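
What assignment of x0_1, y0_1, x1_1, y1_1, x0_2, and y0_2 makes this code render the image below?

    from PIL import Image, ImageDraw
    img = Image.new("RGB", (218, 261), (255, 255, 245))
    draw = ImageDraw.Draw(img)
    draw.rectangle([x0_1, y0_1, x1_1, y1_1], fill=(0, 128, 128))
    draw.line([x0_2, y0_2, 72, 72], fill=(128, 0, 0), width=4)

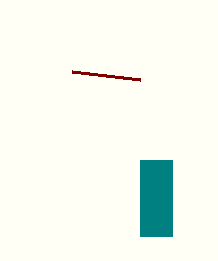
x0_1 = 140; y0_1 = 160; x1_1 = 172; y1_1 = 236; x0_2 = 140; y0_2 = 80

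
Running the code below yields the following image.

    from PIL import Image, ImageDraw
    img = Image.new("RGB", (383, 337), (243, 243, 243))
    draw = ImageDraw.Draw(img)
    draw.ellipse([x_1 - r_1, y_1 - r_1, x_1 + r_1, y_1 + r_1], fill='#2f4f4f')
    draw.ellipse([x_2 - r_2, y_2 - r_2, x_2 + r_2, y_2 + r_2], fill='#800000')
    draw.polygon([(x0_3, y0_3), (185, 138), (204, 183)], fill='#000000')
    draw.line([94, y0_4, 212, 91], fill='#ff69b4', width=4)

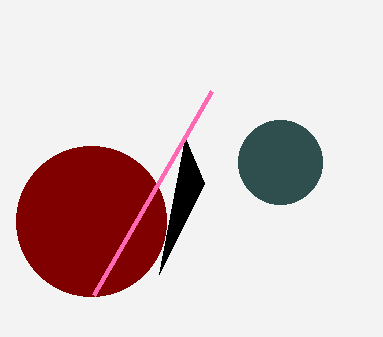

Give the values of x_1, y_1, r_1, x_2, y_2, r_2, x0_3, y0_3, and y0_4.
x_1 = 280
y_1 = 162
r_1 = 42
x_2 = 91
y_2 = 221
r_2 = 75
x0_3 = 159
y0_3 = 274
y0_4 = 295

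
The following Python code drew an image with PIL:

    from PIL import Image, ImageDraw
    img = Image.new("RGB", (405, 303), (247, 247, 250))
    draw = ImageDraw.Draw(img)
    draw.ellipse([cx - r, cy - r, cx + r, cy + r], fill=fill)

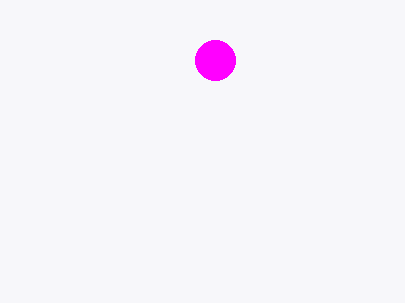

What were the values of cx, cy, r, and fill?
cx = 215; cy = 60; r = 20; fill = 'magenta'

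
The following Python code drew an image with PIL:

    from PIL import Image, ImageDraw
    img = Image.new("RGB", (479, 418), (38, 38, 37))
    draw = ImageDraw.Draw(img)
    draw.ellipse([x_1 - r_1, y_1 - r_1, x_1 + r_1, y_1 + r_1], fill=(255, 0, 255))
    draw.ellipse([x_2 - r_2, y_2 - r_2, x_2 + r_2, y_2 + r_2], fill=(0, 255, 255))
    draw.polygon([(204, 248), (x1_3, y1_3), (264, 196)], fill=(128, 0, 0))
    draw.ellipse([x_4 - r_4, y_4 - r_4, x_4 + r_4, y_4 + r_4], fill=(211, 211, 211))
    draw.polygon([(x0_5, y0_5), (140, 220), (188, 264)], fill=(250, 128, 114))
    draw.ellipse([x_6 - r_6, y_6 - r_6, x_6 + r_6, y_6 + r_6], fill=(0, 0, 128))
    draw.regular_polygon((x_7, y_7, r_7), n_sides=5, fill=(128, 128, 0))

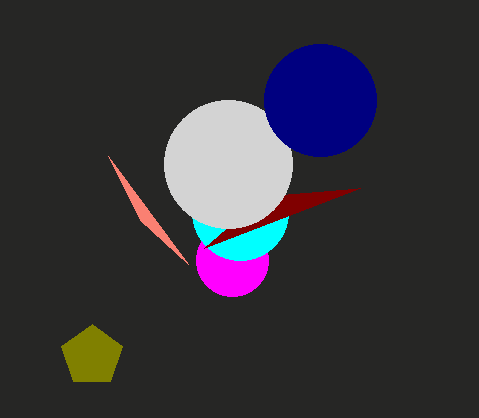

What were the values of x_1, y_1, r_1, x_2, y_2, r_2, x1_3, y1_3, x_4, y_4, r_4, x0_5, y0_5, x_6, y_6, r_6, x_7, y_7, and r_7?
x_1 = 232
y_1 = 260
r_1 = 36
x_2 = 240
y_2 = 212
r_2 = 48
x1_3 = 360
y1_3 = 188
x_4 = 228
y_4 = 164
r_4 = 64
x0_5 = 108
y0_5 = 156
x_6 = 320
y_6 = 100
r_6 = 56
x_7 = 92
y_7 = 356
r_7 = 32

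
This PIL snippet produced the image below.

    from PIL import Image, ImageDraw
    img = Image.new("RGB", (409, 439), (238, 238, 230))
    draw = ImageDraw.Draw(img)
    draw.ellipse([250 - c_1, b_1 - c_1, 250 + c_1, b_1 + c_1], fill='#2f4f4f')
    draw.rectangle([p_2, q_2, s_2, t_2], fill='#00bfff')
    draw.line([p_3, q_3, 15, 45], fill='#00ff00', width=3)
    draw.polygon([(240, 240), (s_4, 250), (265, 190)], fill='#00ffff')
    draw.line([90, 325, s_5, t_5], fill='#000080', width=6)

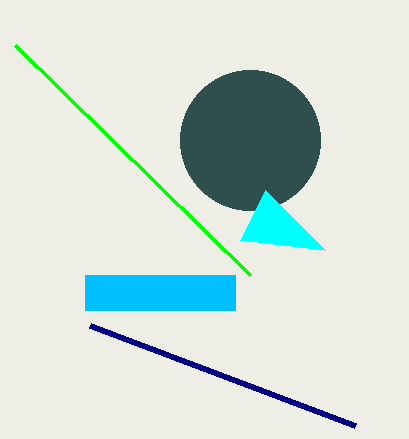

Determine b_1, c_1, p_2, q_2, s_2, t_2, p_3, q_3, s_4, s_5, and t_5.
b_1 = 140; c_1 = 70; p_2 = 85; q_2 = 275; s_2 = 235; t_2 = 310; p_3 = 250; q_3 = 275; s_4 = 325; s_5 = 355; t_5 = 425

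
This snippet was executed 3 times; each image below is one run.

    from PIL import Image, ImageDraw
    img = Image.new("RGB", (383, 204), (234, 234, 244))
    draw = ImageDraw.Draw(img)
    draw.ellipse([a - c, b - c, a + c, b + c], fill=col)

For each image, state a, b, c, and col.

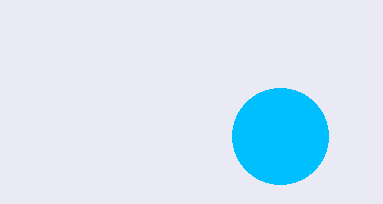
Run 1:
a = 280, b = 136, c = 48, col = 'deepskyblue'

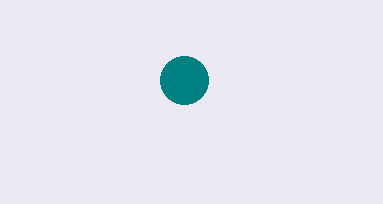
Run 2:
a = 184; b = 80; c = 24; col = 'teal'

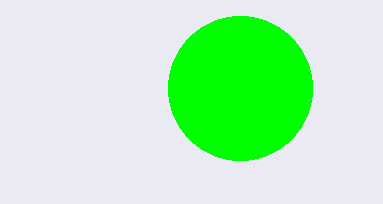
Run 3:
a = 240; b = 88; c = 72; col = 'lime'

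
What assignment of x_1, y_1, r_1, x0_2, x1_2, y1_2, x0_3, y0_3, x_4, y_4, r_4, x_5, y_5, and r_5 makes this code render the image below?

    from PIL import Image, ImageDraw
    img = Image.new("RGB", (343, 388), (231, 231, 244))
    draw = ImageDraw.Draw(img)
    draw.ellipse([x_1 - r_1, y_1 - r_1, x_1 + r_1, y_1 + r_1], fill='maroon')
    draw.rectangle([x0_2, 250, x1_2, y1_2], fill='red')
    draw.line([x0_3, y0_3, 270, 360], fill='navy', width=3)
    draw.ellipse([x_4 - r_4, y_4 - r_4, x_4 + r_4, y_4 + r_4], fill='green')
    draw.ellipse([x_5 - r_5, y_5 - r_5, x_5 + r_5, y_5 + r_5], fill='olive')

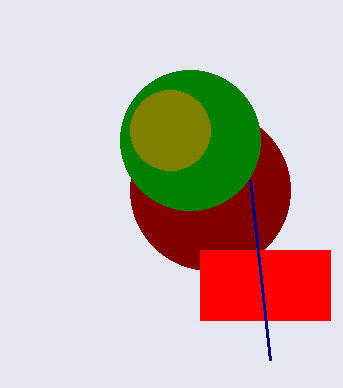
x_1 = 210, y_1 = 190, r_1 = 80, x0_2 = 200, x1_2 = 330, y1_2 = 320, x0_3 = 250, y0_3 = 180, x_4 = 190, y_4 = 140, r_4 = 70, x_5 = 170, y_5 = 130, r_5 = 40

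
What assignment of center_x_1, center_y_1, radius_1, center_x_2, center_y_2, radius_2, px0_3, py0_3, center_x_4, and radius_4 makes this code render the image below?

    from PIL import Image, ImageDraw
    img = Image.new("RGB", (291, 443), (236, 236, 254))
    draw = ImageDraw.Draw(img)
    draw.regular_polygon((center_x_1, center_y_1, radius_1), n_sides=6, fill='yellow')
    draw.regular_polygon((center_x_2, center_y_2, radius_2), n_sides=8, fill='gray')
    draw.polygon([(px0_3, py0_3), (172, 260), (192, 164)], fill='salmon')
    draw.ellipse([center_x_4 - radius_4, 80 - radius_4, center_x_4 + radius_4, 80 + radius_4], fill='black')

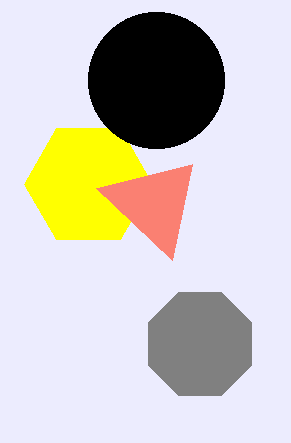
center_x_1 = 88; center_y_1 = 184; radius_1 = 64; center_x_2 = 200; center_y_2 = 344; radius_2 = 56; px0_3 = 96; py0_3 = 188; center_x_4 = 156; radius_4 = 68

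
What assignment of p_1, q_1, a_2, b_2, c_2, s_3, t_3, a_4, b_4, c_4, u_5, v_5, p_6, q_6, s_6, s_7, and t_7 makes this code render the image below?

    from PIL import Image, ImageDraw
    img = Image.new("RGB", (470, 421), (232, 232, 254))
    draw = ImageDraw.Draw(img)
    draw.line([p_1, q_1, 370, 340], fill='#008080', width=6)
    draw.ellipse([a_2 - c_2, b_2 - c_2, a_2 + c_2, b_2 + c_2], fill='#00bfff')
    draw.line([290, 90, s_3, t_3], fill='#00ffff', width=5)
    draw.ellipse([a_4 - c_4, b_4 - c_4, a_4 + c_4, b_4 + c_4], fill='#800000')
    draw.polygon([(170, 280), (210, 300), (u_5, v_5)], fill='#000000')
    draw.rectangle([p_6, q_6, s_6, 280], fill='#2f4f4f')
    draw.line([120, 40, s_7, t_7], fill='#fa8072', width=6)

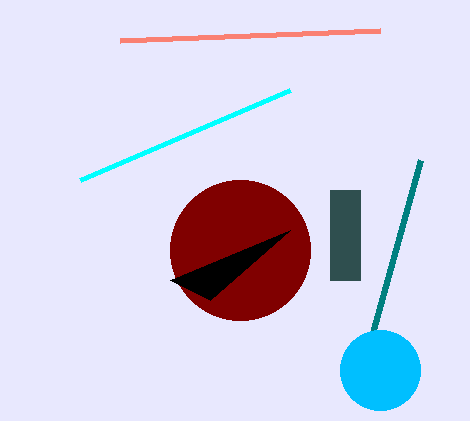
p_1 = 420; q_1 = 160; a_2 = 380; b_2 = 370; c_2 = 40; s_3 = 80; t_3 = 180; a_4 = 240; b_4 = 250; c_4 = 70; u_5 = 290; v_5 = 230; p_6 = 330; q_6 = 190; s_6 = 360; s_7 = 380; t_7 = 30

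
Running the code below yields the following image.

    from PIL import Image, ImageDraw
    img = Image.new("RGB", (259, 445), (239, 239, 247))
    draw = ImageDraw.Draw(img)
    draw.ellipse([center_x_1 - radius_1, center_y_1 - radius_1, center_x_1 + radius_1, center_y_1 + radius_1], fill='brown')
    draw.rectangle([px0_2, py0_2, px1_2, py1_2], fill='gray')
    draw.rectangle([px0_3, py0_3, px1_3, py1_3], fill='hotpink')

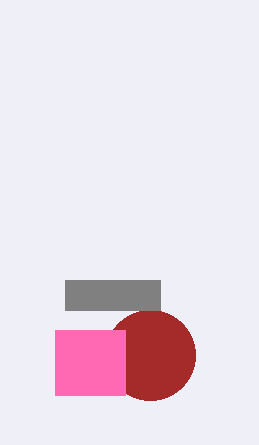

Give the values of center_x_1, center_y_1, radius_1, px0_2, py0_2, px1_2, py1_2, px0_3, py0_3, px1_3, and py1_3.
center_x_1 = 150, center_y_1 = 355, radius_1 = 45, px0_2 = 65, py0_2 = 280, px1_2 = 160, py1_2 = 310, px0_3 = 55, py0_3 = 330, px1_3 = 125, py1_3 = 395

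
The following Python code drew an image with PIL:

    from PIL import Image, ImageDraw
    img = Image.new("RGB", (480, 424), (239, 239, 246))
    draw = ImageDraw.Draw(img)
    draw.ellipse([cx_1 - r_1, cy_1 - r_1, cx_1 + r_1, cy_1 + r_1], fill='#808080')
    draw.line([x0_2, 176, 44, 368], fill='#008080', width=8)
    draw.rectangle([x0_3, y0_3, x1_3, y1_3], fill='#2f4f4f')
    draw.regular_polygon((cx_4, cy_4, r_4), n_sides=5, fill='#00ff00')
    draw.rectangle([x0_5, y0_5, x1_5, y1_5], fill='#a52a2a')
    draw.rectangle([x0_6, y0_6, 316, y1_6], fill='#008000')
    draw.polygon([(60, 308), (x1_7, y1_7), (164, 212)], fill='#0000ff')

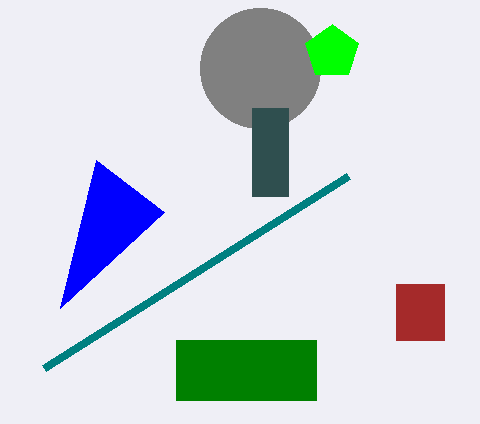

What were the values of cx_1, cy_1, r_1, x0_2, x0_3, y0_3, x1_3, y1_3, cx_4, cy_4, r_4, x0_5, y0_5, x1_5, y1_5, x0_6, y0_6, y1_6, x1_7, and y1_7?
cx_1 = 260, cy_1 = 68, r_1 = 60, x0_2 = 348, x0_3 = 252, y0_3 = 108, x1_3 = 288, y1_3 = 196, cx_4 = 332, cy_4 = 52, r_4 = 28, x0_5 = 396, y0_5 = 284, x1_5 = 444, y1_5 = 340, x0_6 = 176, y0_6 = 340, y1_6 = 400, x1_7 = 96, y1_7 = 160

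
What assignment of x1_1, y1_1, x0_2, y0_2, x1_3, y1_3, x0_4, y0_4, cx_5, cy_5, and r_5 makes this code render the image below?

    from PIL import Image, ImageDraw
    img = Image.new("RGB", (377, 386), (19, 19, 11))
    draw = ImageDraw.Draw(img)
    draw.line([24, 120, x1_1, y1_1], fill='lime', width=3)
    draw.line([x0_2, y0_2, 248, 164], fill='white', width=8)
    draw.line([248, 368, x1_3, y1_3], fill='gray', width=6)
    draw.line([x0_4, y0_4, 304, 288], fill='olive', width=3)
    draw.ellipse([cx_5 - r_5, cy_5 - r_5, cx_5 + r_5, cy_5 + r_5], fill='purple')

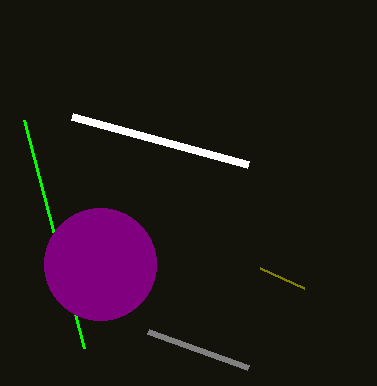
x1_1 = 84, y1_1 = 348, x0_2 = 72, y0_2 = 116, x1_3 = 148, y1_3 = 332, x0_4 = 260, y0_4 = 268, cx_5 = 100, cy_5 = 264, r_5 = 56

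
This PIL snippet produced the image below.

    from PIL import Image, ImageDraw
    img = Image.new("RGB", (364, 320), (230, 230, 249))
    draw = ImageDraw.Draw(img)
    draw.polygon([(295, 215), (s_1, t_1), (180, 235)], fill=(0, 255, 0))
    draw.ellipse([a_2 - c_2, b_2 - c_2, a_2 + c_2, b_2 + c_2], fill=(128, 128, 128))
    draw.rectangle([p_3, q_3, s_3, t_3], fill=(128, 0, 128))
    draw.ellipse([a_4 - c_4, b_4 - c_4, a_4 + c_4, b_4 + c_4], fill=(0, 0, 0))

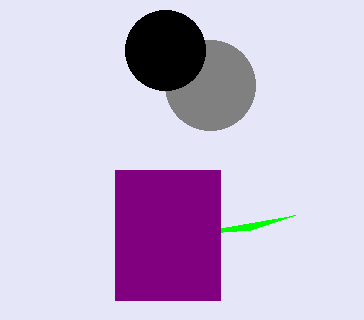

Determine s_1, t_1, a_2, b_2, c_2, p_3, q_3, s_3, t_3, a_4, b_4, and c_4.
s_1 = 250, t_1 = 230, a_2 = 210, b_2 = 85, c_2 = 45, p_3 = 115, q_3 = 170, s_3 = 220, t_3 = 300, a_4 = 165, b_4 = 50, c_4 = 40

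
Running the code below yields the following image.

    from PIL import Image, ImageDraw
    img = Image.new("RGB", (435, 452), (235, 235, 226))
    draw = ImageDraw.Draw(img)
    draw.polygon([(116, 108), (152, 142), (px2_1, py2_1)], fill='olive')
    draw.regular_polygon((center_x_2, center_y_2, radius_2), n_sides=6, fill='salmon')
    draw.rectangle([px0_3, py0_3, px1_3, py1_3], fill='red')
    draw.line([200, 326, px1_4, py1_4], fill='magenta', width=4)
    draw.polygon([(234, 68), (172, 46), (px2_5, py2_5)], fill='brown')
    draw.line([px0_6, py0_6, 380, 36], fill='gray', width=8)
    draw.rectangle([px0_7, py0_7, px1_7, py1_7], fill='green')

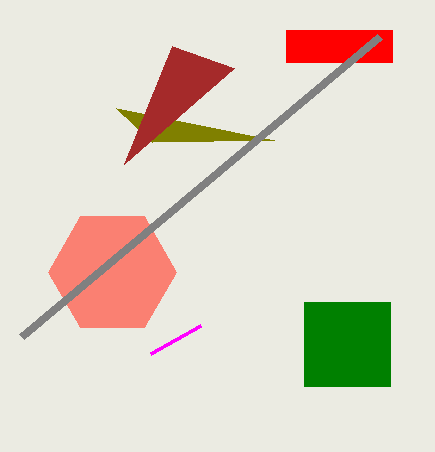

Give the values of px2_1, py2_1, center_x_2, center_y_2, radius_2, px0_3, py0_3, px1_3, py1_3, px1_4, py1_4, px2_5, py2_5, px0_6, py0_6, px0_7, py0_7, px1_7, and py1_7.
px2_1 = 274, py2_1 = 140, center_x_2 = 112, center_y_2 = 272, radius_2 = 64, px0_3 = 286, py0_3 = 30, px1_3 = 392, py1_3 = 62, px1_4 = 150, py1_4 = 354, px2_5 = 124, py2_5 = 164, px0_6 = 22, py0_6 = 336, px0_7 = 304, py0_7 = 302, px1_7 = 390, py1_7 = 386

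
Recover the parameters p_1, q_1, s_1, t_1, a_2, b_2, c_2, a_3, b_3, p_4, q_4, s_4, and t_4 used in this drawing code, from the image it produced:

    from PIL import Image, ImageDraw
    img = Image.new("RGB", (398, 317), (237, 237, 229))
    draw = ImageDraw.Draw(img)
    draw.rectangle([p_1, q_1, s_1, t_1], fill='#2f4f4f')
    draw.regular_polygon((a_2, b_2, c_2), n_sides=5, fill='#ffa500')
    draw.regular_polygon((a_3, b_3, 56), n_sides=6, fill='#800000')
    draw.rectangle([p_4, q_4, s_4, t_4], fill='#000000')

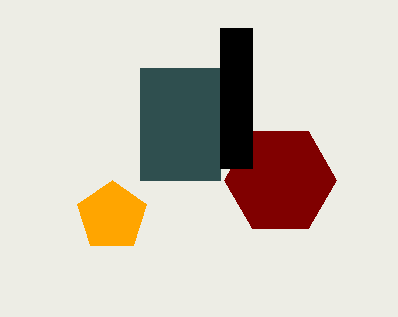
p_1 = 140
q_1 = 68
s_1 = 220
t_1 = 180
a_2 = 112
b_2 = 216
c_2 = 36
a_3 = 280
b_3 = 180
p_4 = 220
q_4 = 28
s_4 = 252
t_4 = 168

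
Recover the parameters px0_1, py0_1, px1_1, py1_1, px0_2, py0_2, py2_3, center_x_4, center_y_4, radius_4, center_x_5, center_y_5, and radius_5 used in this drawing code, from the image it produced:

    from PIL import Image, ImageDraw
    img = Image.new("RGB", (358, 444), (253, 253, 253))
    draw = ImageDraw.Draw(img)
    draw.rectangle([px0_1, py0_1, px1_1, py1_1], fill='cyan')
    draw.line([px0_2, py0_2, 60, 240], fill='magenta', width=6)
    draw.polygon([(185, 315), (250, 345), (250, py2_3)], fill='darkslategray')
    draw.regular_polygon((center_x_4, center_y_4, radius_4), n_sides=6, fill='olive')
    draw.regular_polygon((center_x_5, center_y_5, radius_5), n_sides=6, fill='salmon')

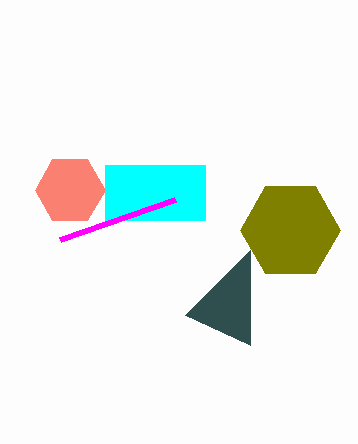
px0_1 = 105
py0_1 = 165
px1_1 = 205
py1_1 = 220
px0_2 = 175
py0_2 = 200
py2_3 = 250
center_x_4 = 290
center_y_4 = 230
radius_4 = 50
center_x_5 = 70
center_y_5 = 190
radius_5 = 35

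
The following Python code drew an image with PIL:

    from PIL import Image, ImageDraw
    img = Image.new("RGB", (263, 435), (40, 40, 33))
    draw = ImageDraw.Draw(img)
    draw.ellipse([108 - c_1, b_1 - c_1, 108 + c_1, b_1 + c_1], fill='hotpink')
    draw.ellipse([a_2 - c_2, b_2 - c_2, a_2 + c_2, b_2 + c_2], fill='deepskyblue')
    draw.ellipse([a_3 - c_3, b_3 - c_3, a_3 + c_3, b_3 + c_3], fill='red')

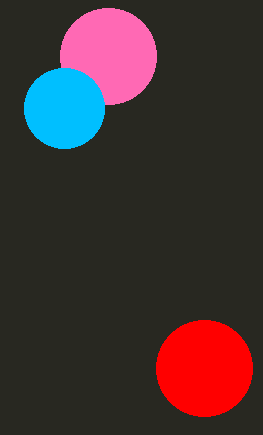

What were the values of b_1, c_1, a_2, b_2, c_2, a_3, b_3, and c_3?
b_1 = 56; c_1 = 48; a_2 = 64; b_2 = 108; c_2 = 40; a_3 = 204; b_3 = 368; c_3 = 48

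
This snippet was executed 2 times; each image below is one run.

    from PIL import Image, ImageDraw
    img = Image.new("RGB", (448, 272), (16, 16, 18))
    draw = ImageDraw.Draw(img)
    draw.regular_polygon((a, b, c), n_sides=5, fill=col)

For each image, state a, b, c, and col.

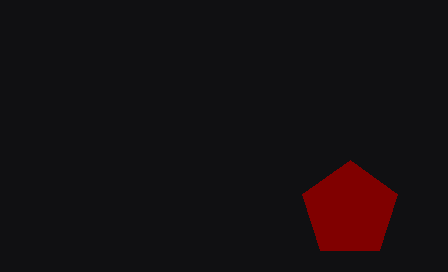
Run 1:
a = 350
b = 210
c = 50
col = 'maroon'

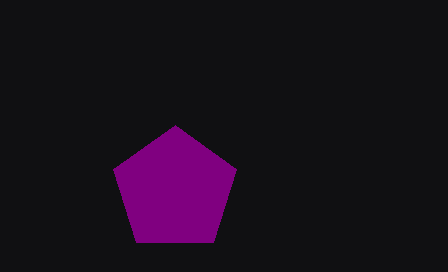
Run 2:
a = 175
b = 190
c = 65
col = 'purple'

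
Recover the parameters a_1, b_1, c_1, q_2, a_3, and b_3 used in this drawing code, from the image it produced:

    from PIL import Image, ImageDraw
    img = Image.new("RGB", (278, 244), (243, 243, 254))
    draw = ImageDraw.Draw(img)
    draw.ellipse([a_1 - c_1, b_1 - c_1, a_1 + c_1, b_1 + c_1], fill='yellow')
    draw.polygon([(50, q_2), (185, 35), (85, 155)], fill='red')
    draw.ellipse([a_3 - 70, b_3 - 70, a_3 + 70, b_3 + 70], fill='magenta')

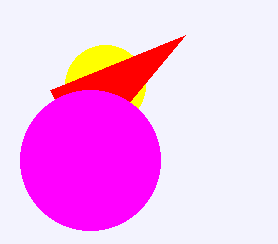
a_1 = 105; b_1 = 85; c_1 = 40; q_2 = 90; a_3 = 90; b_3 = 160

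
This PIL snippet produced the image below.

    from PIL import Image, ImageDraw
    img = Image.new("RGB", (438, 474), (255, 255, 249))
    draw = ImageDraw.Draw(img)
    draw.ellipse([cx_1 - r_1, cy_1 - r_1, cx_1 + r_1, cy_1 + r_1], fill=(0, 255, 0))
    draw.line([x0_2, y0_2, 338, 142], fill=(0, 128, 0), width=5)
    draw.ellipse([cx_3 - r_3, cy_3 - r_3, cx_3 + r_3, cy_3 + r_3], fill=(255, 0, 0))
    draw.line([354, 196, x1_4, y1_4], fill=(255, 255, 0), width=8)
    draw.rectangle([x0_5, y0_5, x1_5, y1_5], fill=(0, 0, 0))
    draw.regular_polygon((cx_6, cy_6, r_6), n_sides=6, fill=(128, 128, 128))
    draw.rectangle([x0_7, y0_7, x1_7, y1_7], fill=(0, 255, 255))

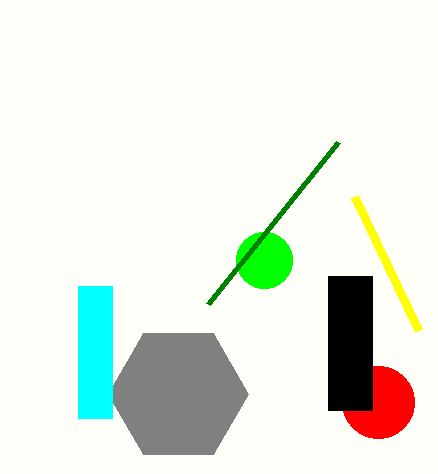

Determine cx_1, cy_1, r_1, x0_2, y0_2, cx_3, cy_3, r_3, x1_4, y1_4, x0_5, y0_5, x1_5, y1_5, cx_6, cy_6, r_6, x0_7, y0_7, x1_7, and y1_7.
cx_1 = 264, cy_1 = 260, r_1 = 28, x0_2 = 208, y0_2 = 304, cx_3 = 378, cy_3 = 402, r_3 = 36, x1_4 = 418, y1_4 = 330, x0_5 = 328, y0_5 = 276, x1_5 = 372, y1_5 = 410, cx_6 = 178, cy_6 = 394, r_6 = 70, x0_7 = 78, y0_7 = 286, x1_7 = 112, y1_7 = 418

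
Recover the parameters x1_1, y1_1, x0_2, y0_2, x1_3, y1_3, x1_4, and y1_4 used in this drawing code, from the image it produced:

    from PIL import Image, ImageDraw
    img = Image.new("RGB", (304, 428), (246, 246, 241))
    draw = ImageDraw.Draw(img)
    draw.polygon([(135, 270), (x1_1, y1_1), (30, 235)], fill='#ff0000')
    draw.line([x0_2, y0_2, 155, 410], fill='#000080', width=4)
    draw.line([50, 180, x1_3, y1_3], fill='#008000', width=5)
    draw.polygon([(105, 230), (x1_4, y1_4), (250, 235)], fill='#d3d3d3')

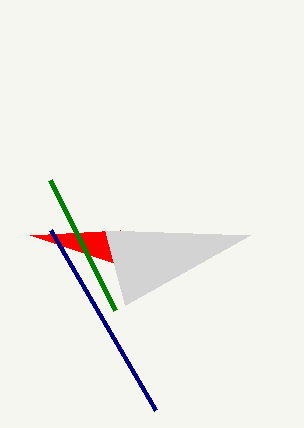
x1_1 = 120
y1_1 = 230
x0_2 = 50
y0_2 = 230
x1_3 = 115
y1_3 = 310
x1_4 = 125
y1_4 = 305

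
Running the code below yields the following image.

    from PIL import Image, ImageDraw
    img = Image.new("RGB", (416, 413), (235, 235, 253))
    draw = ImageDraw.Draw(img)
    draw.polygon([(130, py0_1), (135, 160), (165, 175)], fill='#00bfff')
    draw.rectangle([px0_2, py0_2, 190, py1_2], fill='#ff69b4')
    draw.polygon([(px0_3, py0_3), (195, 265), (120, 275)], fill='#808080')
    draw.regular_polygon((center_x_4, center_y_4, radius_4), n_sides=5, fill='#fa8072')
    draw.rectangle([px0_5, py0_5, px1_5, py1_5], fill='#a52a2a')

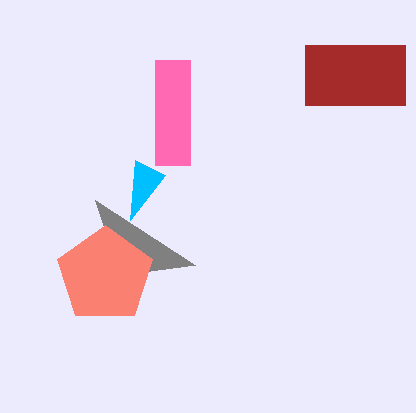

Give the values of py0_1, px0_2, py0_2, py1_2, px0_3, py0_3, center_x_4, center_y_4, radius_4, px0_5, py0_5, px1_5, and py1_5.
py0_1 = 220
px0_2 = 155
py0_2 = 60
py1_2 = 165
px0_3 = 95
py0_3 = 200
center_x_4 = 105
center_y_4 = 275
radius_4 = 50
px0_5 = 305
py0_5 = 45
px1_5 = 405
py1_5 = 105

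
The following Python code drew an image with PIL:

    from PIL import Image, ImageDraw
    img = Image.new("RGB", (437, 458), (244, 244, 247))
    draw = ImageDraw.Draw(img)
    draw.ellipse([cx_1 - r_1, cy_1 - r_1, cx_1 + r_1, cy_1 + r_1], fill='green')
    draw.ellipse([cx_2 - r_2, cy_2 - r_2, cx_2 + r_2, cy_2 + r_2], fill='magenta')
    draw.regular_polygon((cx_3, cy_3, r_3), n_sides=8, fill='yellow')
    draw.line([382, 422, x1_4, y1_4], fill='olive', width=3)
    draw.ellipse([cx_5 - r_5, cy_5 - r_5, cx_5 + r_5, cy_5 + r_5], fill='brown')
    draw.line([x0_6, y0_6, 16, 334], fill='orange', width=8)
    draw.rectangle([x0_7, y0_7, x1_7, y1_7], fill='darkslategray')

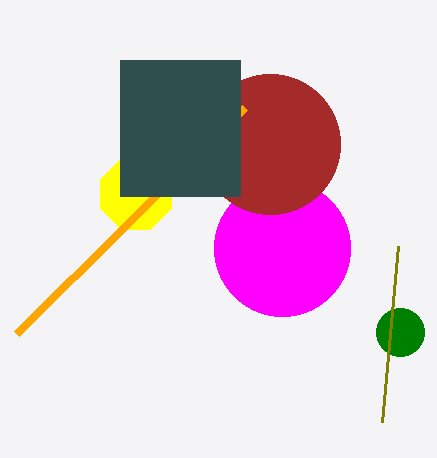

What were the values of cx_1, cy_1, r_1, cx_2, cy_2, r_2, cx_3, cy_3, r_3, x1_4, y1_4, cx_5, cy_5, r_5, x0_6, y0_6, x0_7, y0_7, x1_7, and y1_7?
cx_1 = 400
cy_1 = 332
r_1 = 24
cx_2 = 282
cy_2 = 248
r_2 = 68
cx_3 = 136
cy_3 = 194
r_3 = 38
x1_4 = 398
y1_4 = 246
cx_5 = 270
cy_5 = 144
r_5 = 70
x0_6 = 244
y0_6 = 108
x0_7 = 120
y0_7 = 60
x1_7 = 240
y1_7 = 196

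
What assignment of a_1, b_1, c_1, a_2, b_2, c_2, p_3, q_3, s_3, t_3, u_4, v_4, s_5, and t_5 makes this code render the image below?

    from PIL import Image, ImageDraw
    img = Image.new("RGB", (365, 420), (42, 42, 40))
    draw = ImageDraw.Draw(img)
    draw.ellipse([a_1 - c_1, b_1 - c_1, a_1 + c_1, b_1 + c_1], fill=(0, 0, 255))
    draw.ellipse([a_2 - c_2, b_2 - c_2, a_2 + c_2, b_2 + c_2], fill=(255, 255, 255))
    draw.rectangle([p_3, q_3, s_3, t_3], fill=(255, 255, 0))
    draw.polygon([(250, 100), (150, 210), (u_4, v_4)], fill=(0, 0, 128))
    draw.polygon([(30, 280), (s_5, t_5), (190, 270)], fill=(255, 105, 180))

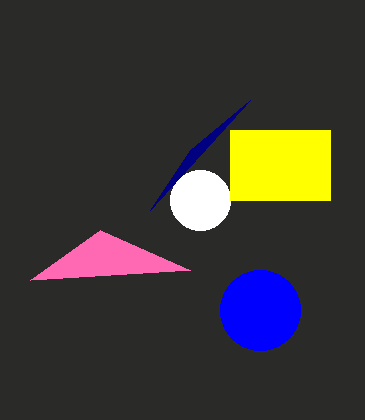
a_1 = 260; b_1 = 310; c_1 = 40; a_2 = 200; b_2 = 200; c_2 = 30; p_3 = 230; q_3 = 130; s_3 = 330; t_3 = 200; u_4 = 190; v_4 = 150; s_5 = 100; t_5 = 230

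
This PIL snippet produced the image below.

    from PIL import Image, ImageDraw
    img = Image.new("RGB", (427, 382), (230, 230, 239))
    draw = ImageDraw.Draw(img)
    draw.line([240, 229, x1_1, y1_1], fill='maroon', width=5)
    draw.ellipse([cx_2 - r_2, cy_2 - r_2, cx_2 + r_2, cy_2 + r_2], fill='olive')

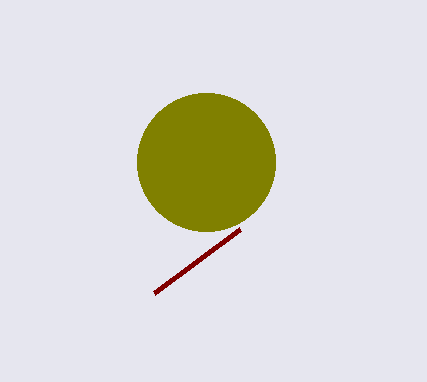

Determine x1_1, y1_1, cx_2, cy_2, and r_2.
x1_1 = 154
y1_1 = 293
cx_2 = 206
cy_2 = 162
r_2 = 69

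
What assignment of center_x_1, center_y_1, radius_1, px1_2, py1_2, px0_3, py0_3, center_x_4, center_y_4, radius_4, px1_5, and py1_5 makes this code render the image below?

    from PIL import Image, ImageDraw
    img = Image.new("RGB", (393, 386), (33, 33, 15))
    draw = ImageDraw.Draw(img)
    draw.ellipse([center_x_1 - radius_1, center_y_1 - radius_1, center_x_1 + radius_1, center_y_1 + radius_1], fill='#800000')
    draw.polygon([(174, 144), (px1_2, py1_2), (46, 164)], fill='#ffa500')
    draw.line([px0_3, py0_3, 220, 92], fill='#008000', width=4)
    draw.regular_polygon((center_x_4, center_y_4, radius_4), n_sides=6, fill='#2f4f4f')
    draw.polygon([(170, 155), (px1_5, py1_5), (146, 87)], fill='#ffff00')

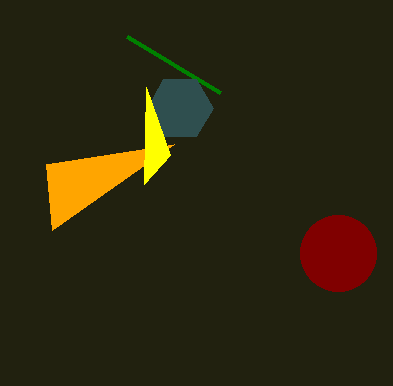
center_x_1 = 338; center_y_1 = 253; radius_1 = 38; px1_2 = 52; py1_2 = 230; px0_3 = 127; py0_3 = 36; center_x_4 = 180; center_y_4 = 108; radius_4 = 33; px1_5 = 144; py1_5 = 184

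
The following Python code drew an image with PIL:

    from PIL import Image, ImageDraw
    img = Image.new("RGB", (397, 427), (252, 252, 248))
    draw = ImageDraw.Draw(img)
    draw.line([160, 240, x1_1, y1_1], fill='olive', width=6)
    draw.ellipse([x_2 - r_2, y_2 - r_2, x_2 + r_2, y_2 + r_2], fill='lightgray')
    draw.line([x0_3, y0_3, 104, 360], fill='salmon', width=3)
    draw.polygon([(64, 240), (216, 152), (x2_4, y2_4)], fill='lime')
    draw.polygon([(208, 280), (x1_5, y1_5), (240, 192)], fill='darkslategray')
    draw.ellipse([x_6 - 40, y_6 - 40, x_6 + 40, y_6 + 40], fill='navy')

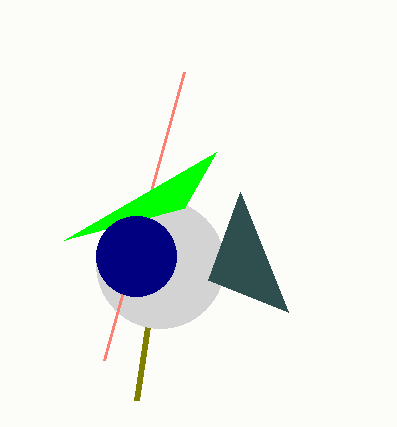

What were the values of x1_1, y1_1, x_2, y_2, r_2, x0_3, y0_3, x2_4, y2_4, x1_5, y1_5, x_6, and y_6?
x1_1 = 136, y1_1 = 400, x_2 = 160, y_2 = 264, r_2 = 64, x0_3 = 184, y0_3 = 72, x2_4 = 184, y2_4 = 208, x1_5 = 288, y1_5 = 312, x_6 = 136, y_6 = 256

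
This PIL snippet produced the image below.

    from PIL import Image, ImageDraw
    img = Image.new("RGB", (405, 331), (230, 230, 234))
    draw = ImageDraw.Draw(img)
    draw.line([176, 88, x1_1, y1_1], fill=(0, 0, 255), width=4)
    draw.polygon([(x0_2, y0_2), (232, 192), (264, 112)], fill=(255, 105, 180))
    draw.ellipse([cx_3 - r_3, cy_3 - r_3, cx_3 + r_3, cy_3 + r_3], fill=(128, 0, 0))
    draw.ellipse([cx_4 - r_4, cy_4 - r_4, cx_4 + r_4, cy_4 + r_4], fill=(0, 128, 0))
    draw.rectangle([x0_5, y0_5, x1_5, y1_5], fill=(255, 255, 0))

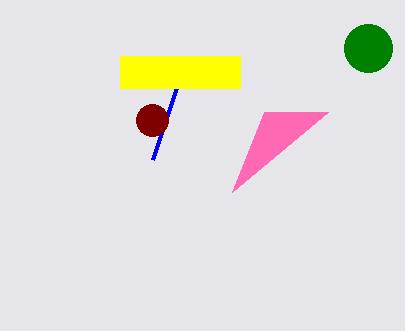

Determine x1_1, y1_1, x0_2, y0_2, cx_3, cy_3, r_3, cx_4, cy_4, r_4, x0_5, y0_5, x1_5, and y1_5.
x1_1 = 152
y1_1 = 160
x0_2 = 328
y0_2 = 112
cx_3 = 152
cy_3 = 120
r_3 = 16
cx_4 = 368
cy_4 = 48
r_4 = 24
x0_5 = 120
y0_5 = 56
x1_5 = 240
y1_5 = 88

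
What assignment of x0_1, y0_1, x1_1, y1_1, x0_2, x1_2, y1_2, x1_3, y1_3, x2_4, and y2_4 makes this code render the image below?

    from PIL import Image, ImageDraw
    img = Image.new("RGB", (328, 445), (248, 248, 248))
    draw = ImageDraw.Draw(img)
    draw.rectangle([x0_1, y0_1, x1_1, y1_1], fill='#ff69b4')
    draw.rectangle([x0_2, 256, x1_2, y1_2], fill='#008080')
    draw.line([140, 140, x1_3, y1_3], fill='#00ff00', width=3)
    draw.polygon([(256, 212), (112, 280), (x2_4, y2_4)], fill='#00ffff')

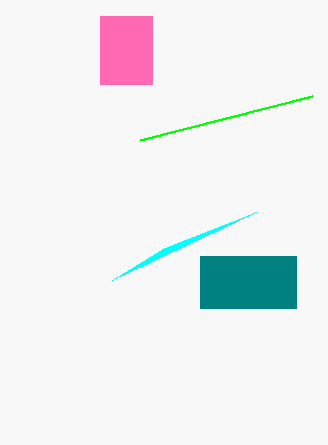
x0_1 = 100, y0_1 = 16, x1_1 = 152, y1_1 = 84, x0_2 = 200, x1_2 = 296, y1_2 = 308, x1_3 = 312, y1_3 = 96, x2_4 = 164, y2_4 = 248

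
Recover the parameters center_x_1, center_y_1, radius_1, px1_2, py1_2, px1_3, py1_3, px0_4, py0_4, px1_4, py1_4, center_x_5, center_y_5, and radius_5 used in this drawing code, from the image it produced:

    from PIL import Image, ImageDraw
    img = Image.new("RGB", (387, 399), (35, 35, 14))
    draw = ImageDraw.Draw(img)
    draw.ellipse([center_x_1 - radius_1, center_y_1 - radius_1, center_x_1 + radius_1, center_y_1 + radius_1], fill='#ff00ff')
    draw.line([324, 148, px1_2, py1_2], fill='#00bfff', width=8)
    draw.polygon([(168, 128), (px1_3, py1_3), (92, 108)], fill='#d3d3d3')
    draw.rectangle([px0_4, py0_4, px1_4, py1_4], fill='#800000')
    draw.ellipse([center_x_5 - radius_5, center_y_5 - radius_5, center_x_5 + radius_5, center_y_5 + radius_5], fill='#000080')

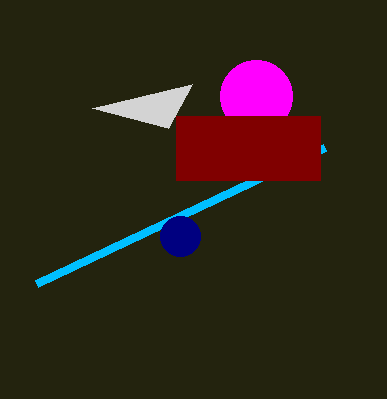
center_x_1 = 256
center_y_1 = 96
radius_1 = 36
px1_2 = 36
py1_2 = 284
px1_3 = 192
py1_3 = 84
px0_4 = 176
py0_4 = 116
px1_4 = 320
py1_4 = 180
center_x_5 = 180
center_y_5 = 236
radius_5 = 20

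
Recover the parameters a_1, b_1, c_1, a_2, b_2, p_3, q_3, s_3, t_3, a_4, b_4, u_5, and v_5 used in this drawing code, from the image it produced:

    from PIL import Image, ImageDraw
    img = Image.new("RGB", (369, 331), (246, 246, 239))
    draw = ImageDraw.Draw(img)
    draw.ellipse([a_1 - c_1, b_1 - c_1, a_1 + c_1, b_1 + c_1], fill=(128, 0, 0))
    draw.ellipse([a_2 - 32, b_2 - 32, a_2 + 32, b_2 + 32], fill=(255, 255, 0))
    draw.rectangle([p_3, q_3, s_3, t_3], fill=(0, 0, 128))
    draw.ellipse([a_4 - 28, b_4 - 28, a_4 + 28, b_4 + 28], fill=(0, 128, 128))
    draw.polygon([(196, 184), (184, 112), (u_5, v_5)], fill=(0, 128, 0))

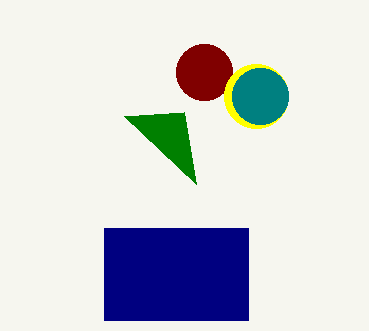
a_1 = 204; b_1 = 72; c_1 = 28; a_2 = 256; b_2 = 96; p_3 = 104; q_3 = 228; s_3 = 248; t_3 = 320; a_4 = 260; b_4 = 96; u_5 = 124; v_5 = 116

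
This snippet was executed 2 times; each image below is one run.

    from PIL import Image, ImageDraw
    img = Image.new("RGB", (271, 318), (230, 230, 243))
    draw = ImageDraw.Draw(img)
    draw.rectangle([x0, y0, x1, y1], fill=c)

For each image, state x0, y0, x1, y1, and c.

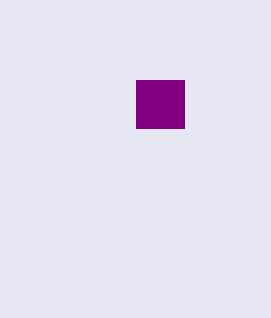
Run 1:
x0 = 136, y0 = 80, x1 = 184, y1 = 128, c = 'purple'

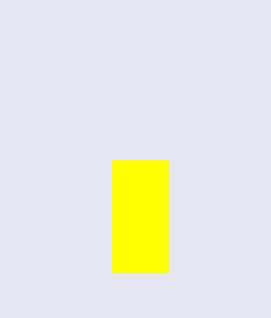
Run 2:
x0 = 112, y0 = 160, x1 = 168, y1 = 272, c = 'yellow'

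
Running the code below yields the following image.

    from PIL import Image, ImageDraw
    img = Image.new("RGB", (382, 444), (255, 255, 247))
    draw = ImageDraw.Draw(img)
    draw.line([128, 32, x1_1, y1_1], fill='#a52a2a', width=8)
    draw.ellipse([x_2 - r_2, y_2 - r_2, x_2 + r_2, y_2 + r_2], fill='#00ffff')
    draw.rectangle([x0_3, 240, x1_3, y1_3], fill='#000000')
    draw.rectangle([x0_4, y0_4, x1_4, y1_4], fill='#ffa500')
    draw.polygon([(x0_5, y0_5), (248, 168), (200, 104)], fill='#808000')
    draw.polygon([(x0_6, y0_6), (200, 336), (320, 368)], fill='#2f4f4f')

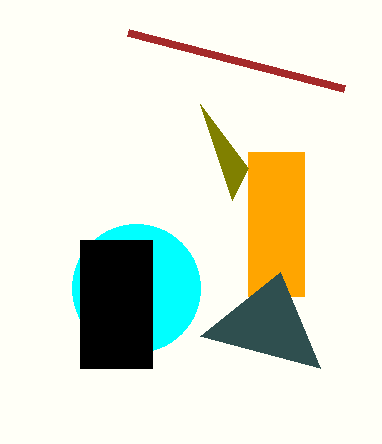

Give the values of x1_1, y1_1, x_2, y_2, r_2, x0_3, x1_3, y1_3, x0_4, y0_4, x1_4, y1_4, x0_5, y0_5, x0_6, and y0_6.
x1_1 = 344, y1_1 = 88, x_2 = 136, y_2 = 288, r_2 = 64, x0_3 = 80, x1_3 = 152, y1_3 = 368, x0_4 = 248, y0_4 = 152, x1_4 = 304, y1_4 = 296, x0_5 = 232, y0_5 = 200, x0_6 = 280, y0_6 = 272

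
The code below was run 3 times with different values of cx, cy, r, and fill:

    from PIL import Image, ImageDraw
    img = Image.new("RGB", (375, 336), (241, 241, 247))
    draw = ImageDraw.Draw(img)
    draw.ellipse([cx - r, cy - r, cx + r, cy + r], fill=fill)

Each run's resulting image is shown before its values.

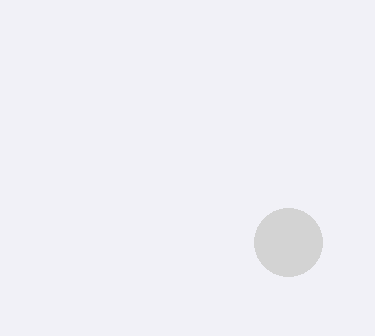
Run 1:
cx = 288
cy = 242
r = 34
fill = 'lightgray'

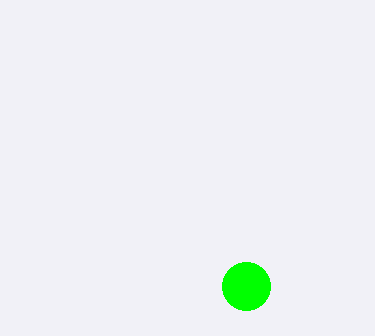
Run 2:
cx = 246
cy = 286
r = 24
fill = 'lime'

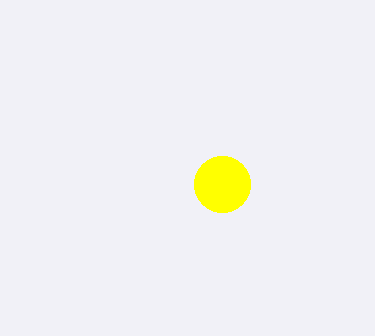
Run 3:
cx = 222, cy = 184, r = 28, fill = 'yellow'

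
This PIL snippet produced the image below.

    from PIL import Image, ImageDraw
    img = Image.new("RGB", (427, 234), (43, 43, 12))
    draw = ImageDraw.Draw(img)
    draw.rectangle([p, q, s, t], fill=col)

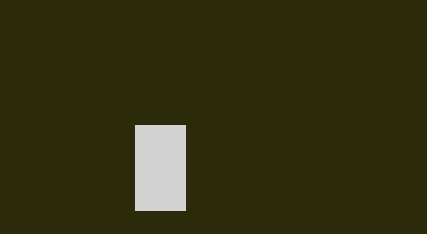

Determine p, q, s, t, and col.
p = 135
q = 125
s = 185
t = 210
col = 'lightgray'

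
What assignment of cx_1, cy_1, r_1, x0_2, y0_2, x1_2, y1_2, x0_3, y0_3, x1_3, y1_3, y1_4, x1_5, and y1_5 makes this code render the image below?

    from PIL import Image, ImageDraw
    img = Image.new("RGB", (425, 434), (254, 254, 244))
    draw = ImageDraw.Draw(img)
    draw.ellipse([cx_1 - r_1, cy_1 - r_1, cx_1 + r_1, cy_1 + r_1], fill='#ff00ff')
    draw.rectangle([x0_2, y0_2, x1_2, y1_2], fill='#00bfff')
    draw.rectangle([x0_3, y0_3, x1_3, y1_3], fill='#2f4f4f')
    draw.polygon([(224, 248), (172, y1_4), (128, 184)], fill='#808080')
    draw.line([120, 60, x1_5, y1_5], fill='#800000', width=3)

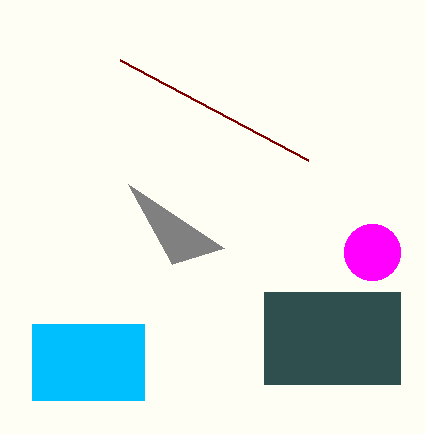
cx_1 = 372, cy_1 = 252, r_1 = 28, x0_2 = 32, y0_2 = 324, x1_2 = 144, y1_2 = 400, x0_3 = 264, y0_3 = 292, x1_3 = 400, y1_3 = 384, y1_4 = 264, x1_5 = 308, y1_5 = 160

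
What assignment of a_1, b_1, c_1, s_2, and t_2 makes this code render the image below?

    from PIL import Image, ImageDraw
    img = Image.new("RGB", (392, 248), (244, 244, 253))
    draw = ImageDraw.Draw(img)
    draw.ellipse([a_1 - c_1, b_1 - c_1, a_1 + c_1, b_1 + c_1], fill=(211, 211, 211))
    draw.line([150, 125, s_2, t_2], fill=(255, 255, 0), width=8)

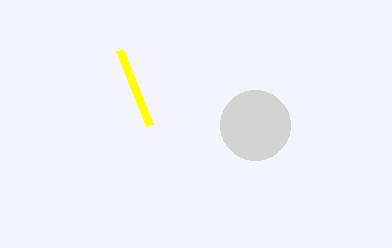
a_1 = 255; b_1 = 125; c_1 = 35; s_2 = 120; t_2 = 50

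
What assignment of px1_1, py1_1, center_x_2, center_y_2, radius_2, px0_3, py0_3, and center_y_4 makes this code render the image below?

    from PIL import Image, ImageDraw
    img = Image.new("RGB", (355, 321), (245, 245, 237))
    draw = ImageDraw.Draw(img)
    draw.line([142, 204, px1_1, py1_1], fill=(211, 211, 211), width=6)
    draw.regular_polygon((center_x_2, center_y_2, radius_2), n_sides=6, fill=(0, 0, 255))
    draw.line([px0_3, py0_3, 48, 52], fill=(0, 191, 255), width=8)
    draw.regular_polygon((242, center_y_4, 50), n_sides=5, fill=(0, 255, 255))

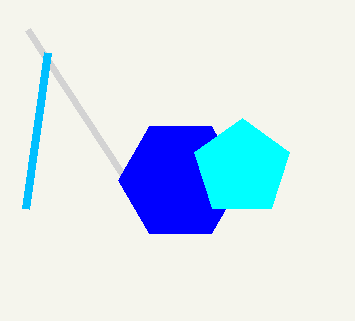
px1_1 = 28; py1_1 = 30; center_x_2 = 180; center_y_2 = 180; radius_2 = 62; px0_3 = 26; py0_3 = 208; center_y_4 = 168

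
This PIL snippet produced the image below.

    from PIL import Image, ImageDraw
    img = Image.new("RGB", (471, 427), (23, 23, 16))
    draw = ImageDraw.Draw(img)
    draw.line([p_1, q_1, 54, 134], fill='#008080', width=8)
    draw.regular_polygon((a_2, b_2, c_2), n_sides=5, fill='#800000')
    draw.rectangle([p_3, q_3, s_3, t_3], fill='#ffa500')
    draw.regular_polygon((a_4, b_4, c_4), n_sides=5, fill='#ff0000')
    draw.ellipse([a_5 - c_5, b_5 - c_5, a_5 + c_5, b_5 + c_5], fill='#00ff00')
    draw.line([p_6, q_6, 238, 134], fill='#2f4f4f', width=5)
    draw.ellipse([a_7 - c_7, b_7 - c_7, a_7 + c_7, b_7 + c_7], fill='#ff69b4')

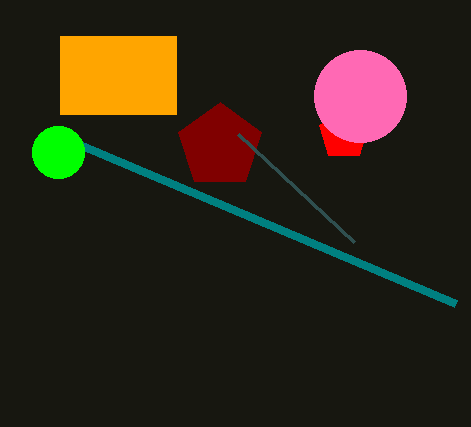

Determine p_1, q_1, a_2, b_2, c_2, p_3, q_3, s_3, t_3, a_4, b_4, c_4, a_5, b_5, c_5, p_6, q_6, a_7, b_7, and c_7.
p_1 = 456; q_1 = 304; a_2 = 220; b_2 = 146; c_2 = 44; p_3 = 60; q_3 = 36; s_3 = 176; t_3 = 114; a_4 = 344; b_4 = 134; c_4 = 26; a_5 = 58; b_5 = 152; c_5 = 26; p_6 = 354; q_6 = 242; a_7 = 360; b_7 = 96; c_7 = 46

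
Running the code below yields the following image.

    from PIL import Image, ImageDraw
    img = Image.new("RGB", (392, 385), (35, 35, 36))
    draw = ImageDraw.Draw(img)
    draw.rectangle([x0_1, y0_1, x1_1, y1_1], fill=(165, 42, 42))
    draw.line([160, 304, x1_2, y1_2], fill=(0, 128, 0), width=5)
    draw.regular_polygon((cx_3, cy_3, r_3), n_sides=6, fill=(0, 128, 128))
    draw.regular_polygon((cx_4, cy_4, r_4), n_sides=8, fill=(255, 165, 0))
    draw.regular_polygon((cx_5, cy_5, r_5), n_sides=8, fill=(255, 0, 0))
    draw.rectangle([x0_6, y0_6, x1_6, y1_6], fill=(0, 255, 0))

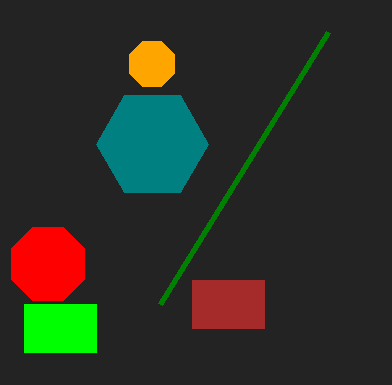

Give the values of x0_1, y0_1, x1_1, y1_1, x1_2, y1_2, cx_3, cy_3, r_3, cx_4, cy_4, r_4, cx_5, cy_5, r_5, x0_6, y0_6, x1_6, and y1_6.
x0_1 = 192
y0_1 = 280
x1_1 = 264
y1_1 = 328
x1_2 = 328
y1_2 = 32
cx_3 = 152
cy_3 = 144
r_3 = 56
cx_4 = 152
cy_4 = 64
r_4 = 24
cx_5 = 48
cy_5 = 264
r_5 = 40
x0_6 = 24
y0_6 = 304
x1_6 = 96
y1_6 = 352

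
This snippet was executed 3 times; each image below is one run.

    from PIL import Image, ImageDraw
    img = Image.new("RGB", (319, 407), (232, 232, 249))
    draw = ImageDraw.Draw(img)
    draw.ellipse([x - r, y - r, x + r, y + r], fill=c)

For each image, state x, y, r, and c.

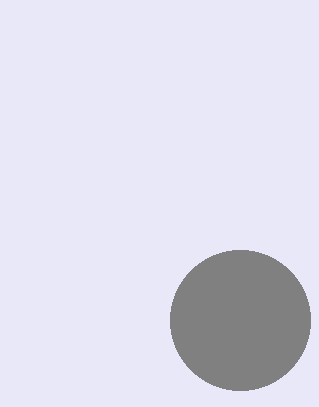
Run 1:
x = 240; y = 320; r = 70; c = 'gray'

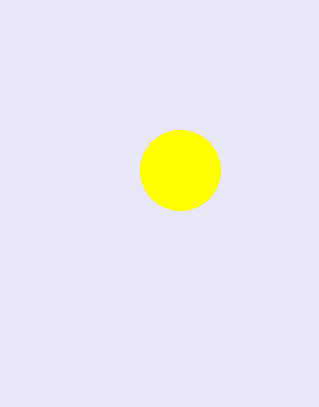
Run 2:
x = 180; y = 170; r = 40; c = 'yellow'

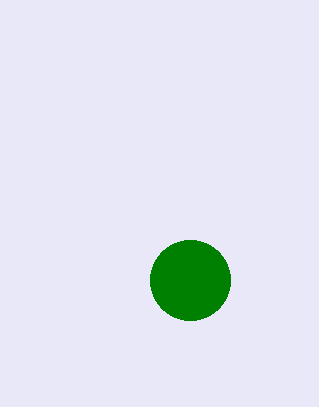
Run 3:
x = 190; y = 280; r = 40; c = 'green'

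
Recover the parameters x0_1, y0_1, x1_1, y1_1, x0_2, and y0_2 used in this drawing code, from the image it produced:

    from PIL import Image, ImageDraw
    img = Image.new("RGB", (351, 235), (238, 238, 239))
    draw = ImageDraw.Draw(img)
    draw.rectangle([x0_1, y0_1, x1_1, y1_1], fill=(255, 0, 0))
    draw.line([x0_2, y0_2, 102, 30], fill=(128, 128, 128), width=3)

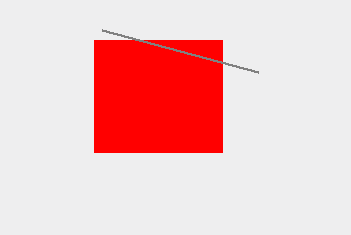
x0_1 = 94, y0_1 = 40, x1_1 = 222, y1_1 = 152, x0_2 = 258, y0_2 = 72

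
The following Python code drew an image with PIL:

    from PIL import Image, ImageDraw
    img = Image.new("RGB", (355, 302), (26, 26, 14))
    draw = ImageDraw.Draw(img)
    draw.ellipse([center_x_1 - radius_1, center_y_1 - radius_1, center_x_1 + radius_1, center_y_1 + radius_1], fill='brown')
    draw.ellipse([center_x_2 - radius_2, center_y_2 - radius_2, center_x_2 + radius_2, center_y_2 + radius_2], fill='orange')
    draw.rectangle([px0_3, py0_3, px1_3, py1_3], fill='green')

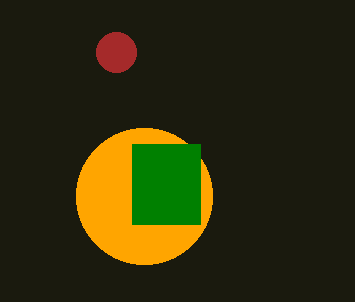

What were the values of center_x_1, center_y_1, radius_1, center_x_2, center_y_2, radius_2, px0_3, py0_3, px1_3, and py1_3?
center_x_1 = 116
center_y_1 = 52
radius_1 = 20
center_x_2 = 144
center_y_2 = 196
radius_2 = 68
px0_3 = 132
py0_3 = 144
px1_3 = 200
py1_3 = 224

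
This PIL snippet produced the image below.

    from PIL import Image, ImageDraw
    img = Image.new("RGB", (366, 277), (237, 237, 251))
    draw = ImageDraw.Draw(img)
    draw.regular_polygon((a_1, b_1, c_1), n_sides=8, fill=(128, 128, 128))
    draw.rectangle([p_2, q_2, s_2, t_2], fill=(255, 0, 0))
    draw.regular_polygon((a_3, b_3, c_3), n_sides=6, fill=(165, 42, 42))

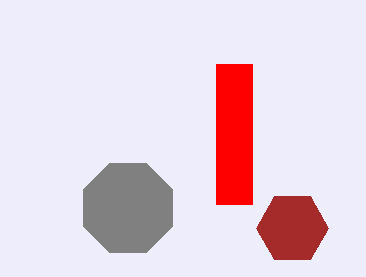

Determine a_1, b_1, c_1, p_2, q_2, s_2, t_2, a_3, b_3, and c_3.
a_1 = 128, b_1 = 208, c_1 = 48, p_2 = 216, q_2 = 64, s_2 = 252, t_2 = 204, a_3 = 292, b_3 = 228, c_3 = 36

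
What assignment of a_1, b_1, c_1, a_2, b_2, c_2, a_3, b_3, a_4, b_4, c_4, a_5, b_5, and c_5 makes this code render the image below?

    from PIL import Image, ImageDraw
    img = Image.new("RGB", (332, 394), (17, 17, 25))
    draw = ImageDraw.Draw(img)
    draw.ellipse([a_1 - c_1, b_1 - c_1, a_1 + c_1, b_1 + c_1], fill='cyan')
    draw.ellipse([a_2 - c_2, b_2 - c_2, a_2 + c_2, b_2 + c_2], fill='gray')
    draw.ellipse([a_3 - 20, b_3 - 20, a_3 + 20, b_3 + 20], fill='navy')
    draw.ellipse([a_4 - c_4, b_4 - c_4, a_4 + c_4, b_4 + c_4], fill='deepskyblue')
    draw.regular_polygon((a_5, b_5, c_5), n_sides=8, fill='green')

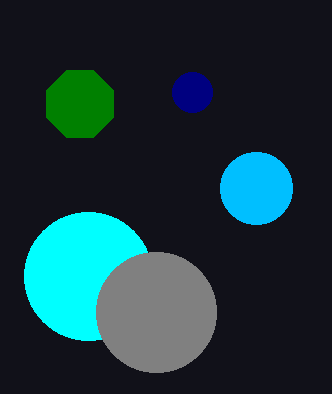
a_1 = 88; b_1 = 276; c_1 = 64; a_2 = 156; b_2 = 312; c_2 = 60; a_3 = 192; b_3 = 92; a_4 = 256; b_4 = 188; c_4 = 36; a_5 = 80; b_5 = 104; c_5 = 36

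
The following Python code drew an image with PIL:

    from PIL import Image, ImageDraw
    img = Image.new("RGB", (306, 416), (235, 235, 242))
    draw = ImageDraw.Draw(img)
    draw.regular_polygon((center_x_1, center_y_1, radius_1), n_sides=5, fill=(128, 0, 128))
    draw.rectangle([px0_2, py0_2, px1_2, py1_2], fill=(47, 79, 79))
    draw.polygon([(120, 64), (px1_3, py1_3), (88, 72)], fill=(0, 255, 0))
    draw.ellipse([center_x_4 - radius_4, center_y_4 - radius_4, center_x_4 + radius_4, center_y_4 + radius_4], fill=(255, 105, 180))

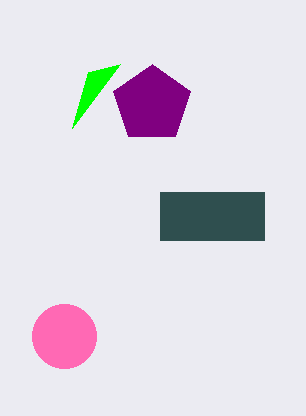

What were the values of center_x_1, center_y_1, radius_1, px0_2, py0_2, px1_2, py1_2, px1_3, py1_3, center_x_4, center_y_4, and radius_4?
center_x_1 = 152; center_y_1 = 104; radius_1 = 40; px0_2 = 160; py0_2 = 192; px1_2 = 264; py1_2 = 240; px1_3 = 72; py1_3 = 128; center_x_4 = 64; center_y_4 = 336; radius_4 = 32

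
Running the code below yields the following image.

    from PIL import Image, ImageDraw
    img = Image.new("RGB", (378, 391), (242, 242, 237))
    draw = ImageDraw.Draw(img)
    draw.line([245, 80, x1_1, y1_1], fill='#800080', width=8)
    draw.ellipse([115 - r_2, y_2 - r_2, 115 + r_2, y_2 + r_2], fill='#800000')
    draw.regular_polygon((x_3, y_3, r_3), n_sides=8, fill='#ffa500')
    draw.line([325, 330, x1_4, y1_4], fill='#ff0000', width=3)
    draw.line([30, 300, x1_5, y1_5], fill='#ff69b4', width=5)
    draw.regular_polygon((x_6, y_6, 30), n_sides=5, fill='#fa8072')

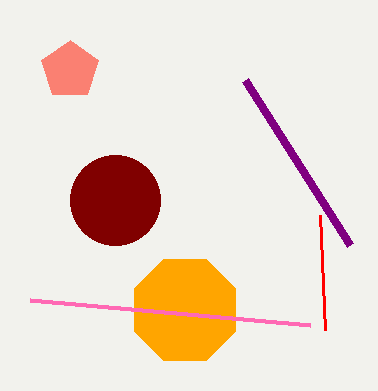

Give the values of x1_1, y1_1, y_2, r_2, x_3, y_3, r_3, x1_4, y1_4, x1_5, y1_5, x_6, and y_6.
x1_1 = 350; y1_1 = 245; y_2 = 200; r_2 = 45; x_3 = 185; y_3 = 310; r_3 = 55; x1_4 = 320; y1_4 = 215; x1_5 = 310; y1_5 = 325; x_6 = 70; y_6 = 70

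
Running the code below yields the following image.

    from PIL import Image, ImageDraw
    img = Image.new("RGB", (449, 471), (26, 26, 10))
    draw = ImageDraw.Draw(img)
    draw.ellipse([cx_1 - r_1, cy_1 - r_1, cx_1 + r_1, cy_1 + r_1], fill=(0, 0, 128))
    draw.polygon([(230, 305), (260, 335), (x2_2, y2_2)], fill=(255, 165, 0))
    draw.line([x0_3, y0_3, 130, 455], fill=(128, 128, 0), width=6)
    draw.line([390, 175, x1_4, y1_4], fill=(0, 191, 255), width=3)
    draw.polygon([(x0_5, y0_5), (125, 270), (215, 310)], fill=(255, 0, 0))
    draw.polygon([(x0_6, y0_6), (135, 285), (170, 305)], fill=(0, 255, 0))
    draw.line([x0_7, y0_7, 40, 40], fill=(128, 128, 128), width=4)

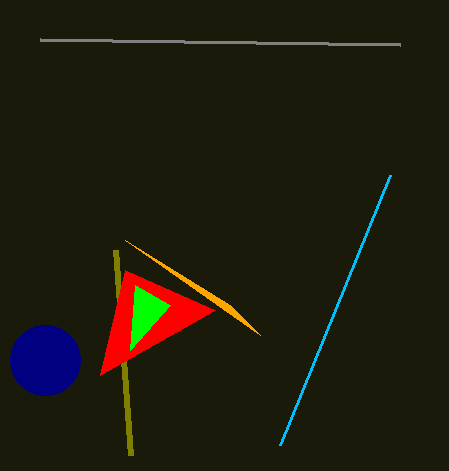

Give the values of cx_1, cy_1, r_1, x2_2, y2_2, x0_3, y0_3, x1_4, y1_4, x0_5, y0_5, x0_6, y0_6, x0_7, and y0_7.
cx_1 = 45, cy_1 = 360, r_1 = 35, x2_2 = 125, y2_2 = 240, x0_3 = 115, y0_3 = 250, x1_4 = 280, y1_4 = 445, x0_5 = 100, y0_5 = 375, x0_6 = 130, y0_6 = 350, x0_7 = 400, y0_7 = 45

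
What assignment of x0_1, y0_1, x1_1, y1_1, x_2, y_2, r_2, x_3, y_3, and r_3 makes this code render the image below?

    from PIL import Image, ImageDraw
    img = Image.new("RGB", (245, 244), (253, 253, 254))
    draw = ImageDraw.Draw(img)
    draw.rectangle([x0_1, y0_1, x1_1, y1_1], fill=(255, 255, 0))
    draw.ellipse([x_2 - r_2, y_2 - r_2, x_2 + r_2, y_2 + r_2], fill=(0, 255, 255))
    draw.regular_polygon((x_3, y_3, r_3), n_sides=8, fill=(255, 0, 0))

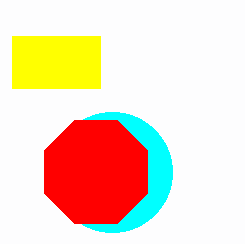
x0_1 = 12, y0_1 = 36, x1_1 = 100, y1_1 = 88, x_2 = 112, y_2 = 172, r_2 = 60, x_3 = 96, y_3 = 172, r_3 = 56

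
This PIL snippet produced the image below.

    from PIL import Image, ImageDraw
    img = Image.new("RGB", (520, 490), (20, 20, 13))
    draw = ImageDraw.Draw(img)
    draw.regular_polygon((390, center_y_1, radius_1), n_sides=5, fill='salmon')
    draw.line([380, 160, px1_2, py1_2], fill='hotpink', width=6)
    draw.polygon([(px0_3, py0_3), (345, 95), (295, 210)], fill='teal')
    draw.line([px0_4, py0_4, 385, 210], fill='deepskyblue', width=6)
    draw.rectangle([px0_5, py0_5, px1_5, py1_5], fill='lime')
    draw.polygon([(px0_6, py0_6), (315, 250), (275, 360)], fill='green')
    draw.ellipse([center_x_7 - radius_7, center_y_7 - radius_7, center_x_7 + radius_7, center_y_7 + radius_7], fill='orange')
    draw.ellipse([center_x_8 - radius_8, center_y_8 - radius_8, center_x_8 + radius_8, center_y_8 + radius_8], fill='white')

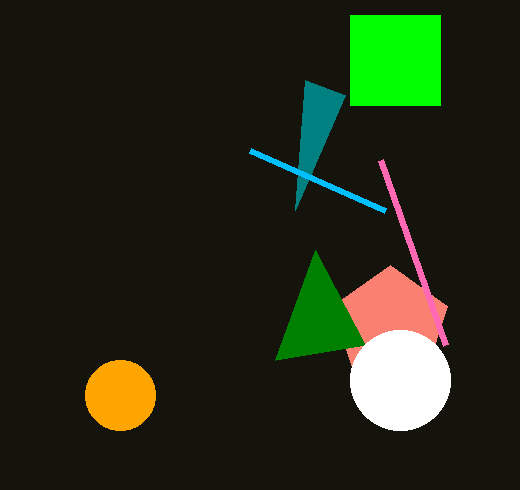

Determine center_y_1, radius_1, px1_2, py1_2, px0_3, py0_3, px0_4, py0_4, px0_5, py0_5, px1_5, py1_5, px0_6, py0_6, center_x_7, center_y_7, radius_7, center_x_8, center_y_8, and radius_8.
center_y_1 = 325
radius_1 = 60
px1_2 = 445
py1_2 = 345
px0_3 = 305
py0_3 = 80
px0_4 = 250
py0_4 = 150
px0_5 = 350
py0_5 = 15
px1_5 = 440
py1_5 = 105
px0_6 = 365
py0_6 = 345
center_x_7 = 120
center_y_7 = 395
radius_7 = 35
center_x_8 = 400
center_y_8 = 380
radius_8 = 50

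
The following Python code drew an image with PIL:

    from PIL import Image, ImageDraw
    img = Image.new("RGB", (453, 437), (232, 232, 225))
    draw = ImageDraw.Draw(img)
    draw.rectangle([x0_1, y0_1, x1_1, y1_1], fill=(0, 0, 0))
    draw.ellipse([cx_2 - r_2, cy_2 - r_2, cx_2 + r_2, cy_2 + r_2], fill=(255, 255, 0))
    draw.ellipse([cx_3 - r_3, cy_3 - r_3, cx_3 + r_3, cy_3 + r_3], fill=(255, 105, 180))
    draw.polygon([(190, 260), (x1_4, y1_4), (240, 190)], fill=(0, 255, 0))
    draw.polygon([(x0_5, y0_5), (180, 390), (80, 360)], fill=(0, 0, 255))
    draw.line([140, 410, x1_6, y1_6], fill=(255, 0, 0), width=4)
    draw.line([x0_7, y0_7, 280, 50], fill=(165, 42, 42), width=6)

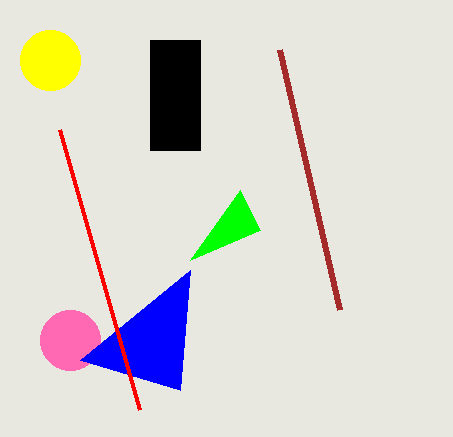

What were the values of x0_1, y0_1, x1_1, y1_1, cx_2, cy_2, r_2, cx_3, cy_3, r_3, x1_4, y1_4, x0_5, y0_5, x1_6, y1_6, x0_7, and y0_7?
x0_1 = 150; y0_1 = 40; x1_1 = 200; y1_1 = 150; cx_2 = 50; cy_2 = 60; r_2 = 30; cx_3 = 70; cy_3 = 340; r_3 = 30; x1_4 = 260; y1_4 = 230; x0_5 = 190; y0_5 = 270; x1_6 = 60; y1_6 = 130; x0_7 = 340; y0_7 = 310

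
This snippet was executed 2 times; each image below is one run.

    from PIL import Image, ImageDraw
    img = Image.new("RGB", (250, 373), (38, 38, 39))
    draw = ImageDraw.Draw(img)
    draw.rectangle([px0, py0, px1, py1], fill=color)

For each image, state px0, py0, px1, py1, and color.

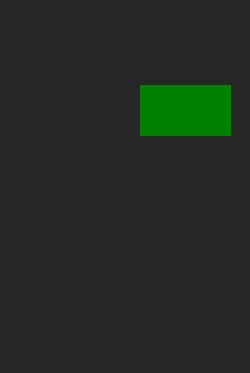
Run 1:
px0 = 140; py0 = 85; px1 = 230; py1 = 135; color = 'green'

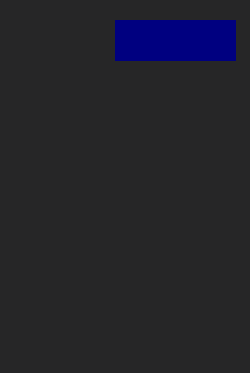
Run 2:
px0 = 115
py0 = 20
px1 = 235
py1 = 60
color = 'navy'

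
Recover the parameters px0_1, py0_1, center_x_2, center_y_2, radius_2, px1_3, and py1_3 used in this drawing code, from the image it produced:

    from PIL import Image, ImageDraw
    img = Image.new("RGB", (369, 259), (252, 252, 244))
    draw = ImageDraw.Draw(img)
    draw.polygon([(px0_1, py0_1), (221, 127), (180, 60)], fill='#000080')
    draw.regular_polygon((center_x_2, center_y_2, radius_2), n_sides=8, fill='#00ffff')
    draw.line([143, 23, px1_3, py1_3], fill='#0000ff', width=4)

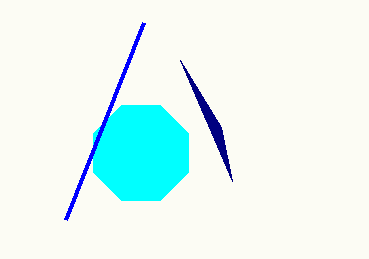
px0_1 = 232
py0_1 = 181
center_x_2 = 141
center_y_2 = 153
radius_2 = 51
px1_3 = 65
py1_3 = 220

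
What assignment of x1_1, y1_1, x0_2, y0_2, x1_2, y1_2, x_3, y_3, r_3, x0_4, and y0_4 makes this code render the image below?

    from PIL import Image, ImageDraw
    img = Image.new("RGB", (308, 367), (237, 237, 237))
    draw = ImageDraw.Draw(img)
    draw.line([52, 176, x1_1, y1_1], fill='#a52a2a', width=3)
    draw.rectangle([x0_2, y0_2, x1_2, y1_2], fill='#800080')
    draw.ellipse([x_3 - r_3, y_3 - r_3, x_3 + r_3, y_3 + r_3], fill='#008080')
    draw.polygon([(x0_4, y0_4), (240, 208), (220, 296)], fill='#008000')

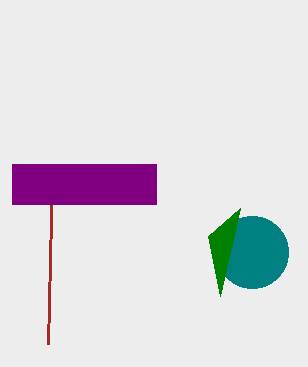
x1_1 = 48, y1_1 = 344, x0_2 = 12, y0_2 = 164, x1_2 = 156, y1_2 = 204, x_3 = 252, y_3 = 252, r_3 = 36, x0_4 = 208, y0_4 = 236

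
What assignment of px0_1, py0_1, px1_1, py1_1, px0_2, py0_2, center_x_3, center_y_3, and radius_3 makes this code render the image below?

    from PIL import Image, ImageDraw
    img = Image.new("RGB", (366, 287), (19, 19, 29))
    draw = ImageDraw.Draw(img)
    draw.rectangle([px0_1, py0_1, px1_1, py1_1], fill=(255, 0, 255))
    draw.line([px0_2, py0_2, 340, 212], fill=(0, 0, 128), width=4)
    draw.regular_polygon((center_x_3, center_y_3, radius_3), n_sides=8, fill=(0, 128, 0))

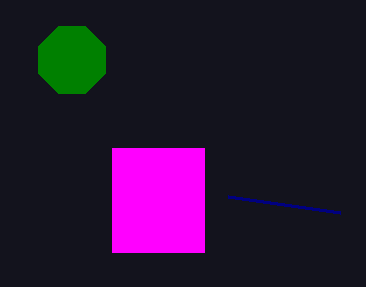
px0_1 = 112, py0_1 = 148, px1_1 = 204, py1_1 = 252, px0_2 = 228, py0_2 = 196, center_x_3 = 72, center_y_3 = 60, radius_3 = 36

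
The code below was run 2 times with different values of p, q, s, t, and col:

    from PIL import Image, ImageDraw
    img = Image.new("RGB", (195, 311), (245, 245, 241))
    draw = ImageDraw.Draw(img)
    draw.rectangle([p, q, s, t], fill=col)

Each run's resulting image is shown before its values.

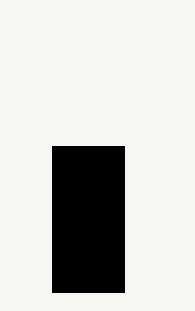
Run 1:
p = 52
q = 146
s = 124
t = 292
col = 'black'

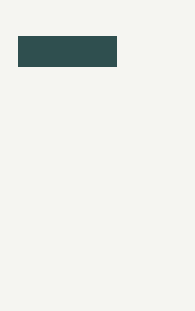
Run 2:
p = 18, q = 36, s = 116, t = 66, col = 'darkslategray'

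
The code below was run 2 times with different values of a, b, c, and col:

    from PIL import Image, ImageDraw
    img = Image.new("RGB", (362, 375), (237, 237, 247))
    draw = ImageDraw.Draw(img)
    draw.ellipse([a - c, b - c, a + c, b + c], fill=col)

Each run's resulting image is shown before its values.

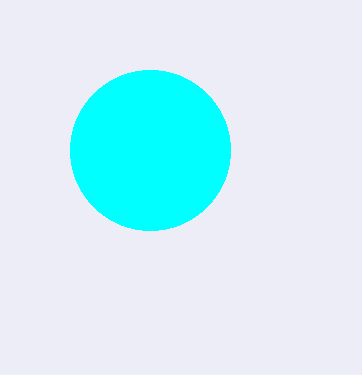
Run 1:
a = 150, b = 150, c = 80, col = 'cyan'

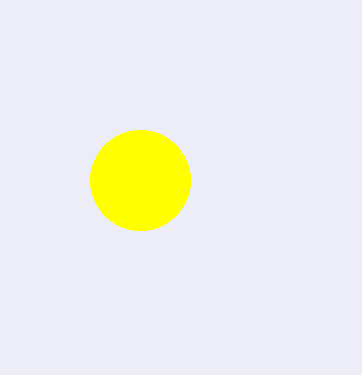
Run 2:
a = 140, b = 180, c = 50, col = 'yellow'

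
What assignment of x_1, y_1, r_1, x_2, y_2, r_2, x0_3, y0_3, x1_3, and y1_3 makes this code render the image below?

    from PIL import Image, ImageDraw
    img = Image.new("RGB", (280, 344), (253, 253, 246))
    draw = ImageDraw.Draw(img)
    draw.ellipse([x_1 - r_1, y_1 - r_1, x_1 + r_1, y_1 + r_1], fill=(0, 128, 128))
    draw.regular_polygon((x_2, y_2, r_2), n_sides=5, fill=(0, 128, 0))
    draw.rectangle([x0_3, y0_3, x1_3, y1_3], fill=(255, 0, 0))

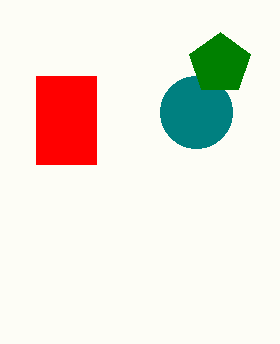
x_1 = 196; y_1 = 112; r_1 = 36; x_2 = 220; y_2 = 64; r_2 = 32; x0_3 = 36; y0_3 = 76; x1_3 = 96; y1_3 = 164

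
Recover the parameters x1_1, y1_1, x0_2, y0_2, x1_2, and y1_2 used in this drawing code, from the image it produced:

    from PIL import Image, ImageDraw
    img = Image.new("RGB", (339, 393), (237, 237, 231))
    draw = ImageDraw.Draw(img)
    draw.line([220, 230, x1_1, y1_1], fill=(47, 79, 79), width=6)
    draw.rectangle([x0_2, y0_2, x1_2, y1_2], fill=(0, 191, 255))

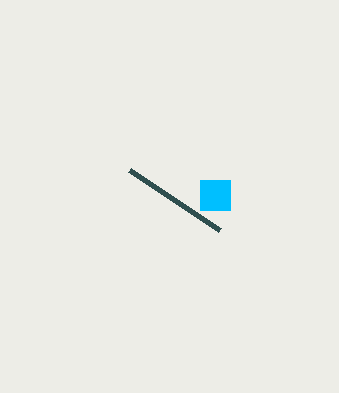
x1_1 = 130
y1_1 = 170
x0_2 = 200
y0_2 = 180
x1_2 = 230
y1_2 = 210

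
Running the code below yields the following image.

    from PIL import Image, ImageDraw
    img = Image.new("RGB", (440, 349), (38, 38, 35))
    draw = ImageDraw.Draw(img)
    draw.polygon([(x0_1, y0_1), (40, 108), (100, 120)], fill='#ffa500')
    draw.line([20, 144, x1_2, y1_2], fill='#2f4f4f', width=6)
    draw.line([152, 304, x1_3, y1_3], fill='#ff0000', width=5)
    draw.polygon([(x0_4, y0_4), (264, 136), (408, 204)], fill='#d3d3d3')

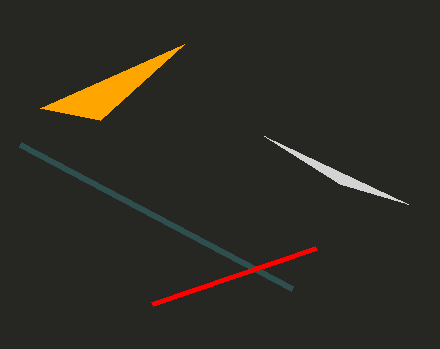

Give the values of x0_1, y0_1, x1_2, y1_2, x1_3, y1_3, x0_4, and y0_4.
x0_1 = 184
y0_1 = 44
x1_2 = 292
y1_2 = 288
x1_3 = 316
y1_3 = 248
x0_4 = 340
y0_4 = 184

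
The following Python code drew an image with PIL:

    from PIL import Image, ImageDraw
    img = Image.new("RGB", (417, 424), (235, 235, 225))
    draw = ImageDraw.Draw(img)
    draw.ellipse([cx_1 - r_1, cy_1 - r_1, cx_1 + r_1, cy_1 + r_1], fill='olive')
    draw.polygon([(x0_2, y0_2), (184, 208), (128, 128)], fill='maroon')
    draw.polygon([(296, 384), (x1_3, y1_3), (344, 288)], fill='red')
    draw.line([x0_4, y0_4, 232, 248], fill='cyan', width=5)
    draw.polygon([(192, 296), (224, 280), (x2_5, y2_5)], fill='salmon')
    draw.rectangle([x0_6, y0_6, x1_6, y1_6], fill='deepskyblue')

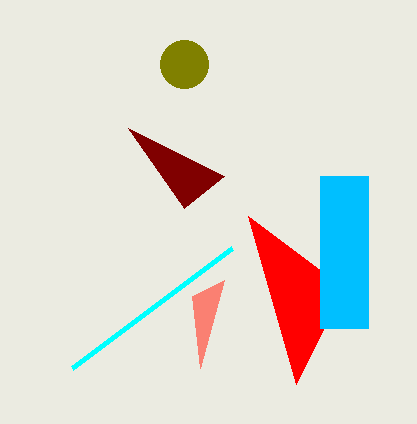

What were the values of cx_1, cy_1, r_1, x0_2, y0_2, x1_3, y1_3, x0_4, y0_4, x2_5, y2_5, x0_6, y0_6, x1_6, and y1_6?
cx_1 = 184, cy_1 = 64, r_1 = 24, x0_2 = 224, y0_2 = 176, x1_3 = 248, y1_3 = 216, x0_4 = 72, y0_4 = 368, x2_5 = 200, y2_5 = 368, x0_6 = 320, y0_6 = 176, x1_6 = 368, y1_6 = 328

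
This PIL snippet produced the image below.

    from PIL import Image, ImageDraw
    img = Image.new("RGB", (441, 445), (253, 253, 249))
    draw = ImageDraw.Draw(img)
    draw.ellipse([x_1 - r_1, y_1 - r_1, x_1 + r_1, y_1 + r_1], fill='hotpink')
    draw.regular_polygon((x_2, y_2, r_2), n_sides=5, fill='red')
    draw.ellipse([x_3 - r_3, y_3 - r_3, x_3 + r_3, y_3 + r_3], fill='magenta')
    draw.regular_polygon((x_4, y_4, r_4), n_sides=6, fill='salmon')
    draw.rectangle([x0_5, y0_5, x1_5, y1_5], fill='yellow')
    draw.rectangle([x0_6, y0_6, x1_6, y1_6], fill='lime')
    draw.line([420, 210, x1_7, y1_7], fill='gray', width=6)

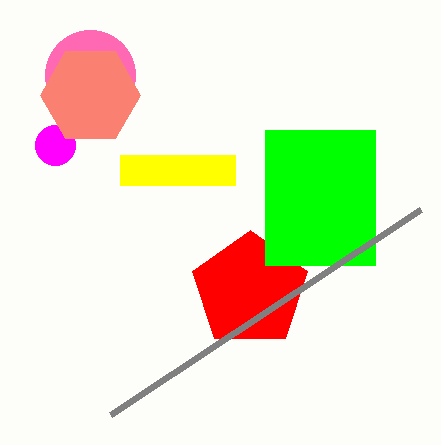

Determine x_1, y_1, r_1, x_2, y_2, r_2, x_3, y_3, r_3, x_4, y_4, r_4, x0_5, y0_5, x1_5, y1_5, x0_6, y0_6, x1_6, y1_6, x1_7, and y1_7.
x_1 = 90
y_1 = 75
r_1 = 45
x_2 = 250
y_2 = 290
r_2 = 60
x_3 = 55
y_3 = 145
r_3 = 20
x_4 = 90
y_4 = 95
r_4 = 50
x0_5 = 120
y0_5 = 155
x1_5 = 235
y1_5 = 185
x0_6 = 265
y0_6 = 130
x1_6 = 375
y1_6 = 265
x1_7 = 110
y1_7 = 415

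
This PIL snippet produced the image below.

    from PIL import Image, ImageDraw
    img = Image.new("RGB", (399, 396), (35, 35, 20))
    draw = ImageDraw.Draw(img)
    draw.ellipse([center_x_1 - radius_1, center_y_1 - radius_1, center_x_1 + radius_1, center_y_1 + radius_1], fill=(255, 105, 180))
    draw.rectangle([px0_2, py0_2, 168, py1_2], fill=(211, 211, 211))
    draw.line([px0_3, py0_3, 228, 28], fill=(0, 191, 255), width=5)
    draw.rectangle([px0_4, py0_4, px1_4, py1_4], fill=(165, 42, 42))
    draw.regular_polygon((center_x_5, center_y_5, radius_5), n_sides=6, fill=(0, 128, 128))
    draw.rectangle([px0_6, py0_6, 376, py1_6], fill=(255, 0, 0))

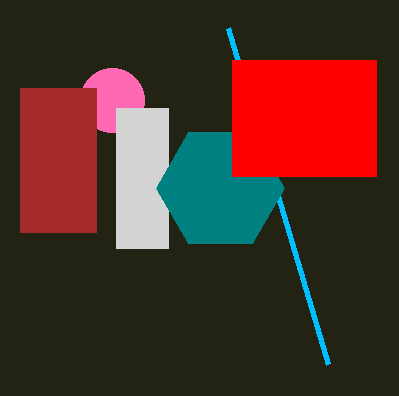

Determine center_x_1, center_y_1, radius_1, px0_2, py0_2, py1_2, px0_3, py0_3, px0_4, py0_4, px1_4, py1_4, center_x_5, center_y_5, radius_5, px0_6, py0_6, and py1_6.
center_x_1 = 112, center_y_1 = 100, radius_1 = 32, px0_2 = 116, py0_2 = 108, py1_2 = 248, px0_3 = 328, py0_3 = 364, px0_4 = 20, py0_4 = 88, px1_4 = 96, py1_4 = 232, center_x_5 = 220, center_y_5 = 188, radius_5 = 64, px0_6 = 232, py0_6 = 60, py1_6 = 176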